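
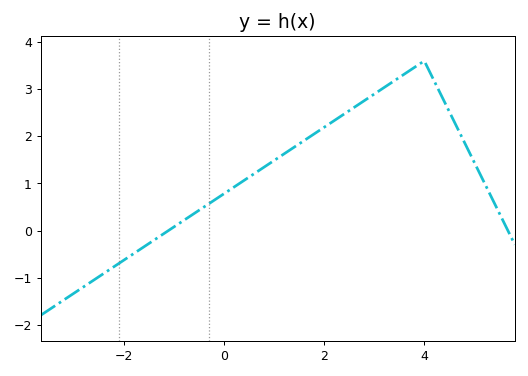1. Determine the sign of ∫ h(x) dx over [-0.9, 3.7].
positive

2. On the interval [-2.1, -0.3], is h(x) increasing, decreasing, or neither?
increasing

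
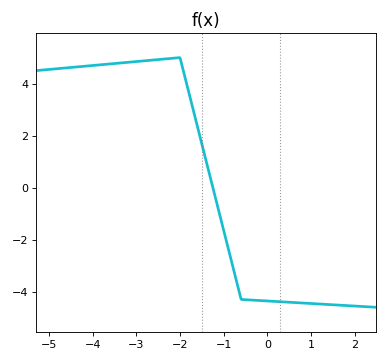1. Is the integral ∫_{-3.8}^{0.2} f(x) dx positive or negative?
positive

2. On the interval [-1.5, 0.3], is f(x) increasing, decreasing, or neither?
decreasing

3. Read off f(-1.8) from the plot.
3.6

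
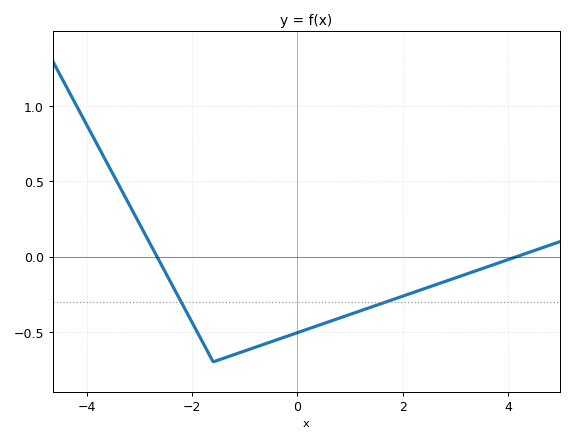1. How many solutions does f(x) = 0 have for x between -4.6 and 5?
2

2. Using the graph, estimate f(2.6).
-0.2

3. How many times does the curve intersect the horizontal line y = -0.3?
2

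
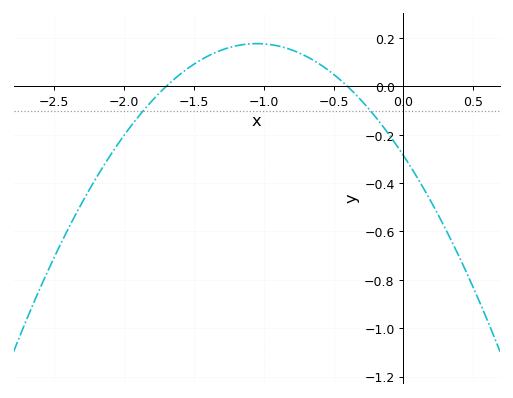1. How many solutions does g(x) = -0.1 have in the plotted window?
2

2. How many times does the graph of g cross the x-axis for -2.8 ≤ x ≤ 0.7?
2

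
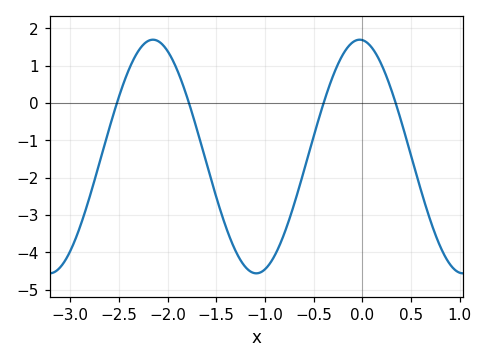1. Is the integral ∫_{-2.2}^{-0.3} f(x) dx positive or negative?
negative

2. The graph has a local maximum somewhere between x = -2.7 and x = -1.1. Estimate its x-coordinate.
-2.2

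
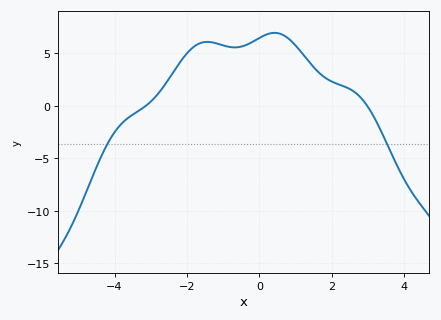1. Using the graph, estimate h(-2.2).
4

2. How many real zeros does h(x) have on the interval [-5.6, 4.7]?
2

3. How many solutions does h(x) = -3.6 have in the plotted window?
2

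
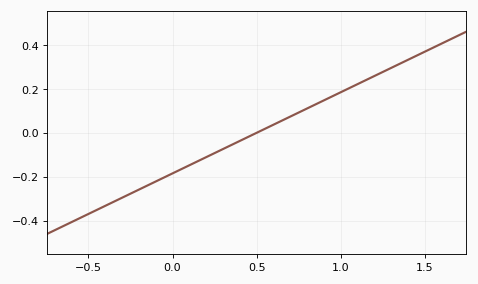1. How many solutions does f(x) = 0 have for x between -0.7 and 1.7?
1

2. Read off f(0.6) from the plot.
0.037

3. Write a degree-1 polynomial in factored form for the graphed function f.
y = 0.37(x - 0.5)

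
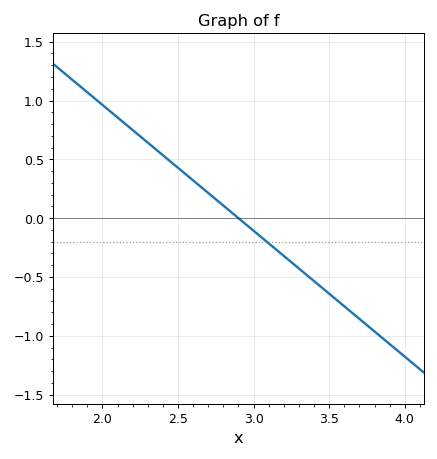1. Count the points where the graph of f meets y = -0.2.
1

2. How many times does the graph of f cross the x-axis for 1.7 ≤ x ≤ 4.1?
1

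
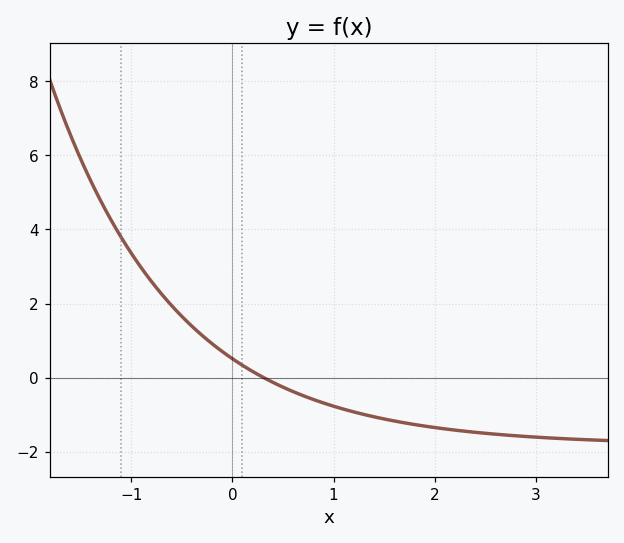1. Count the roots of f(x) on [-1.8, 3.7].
1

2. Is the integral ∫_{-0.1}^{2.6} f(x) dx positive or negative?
negative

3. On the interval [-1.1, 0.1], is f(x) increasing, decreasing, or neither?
decreasing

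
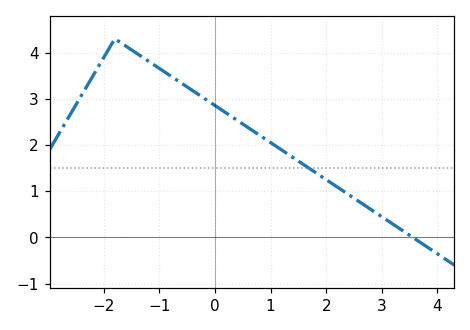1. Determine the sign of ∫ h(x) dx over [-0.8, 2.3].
positive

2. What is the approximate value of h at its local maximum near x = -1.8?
4.3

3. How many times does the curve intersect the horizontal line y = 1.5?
1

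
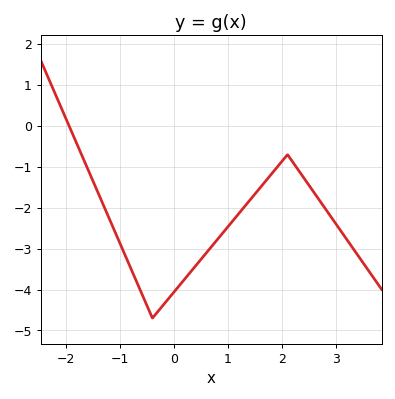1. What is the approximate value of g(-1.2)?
-2.26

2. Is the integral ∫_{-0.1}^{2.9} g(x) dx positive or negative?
negative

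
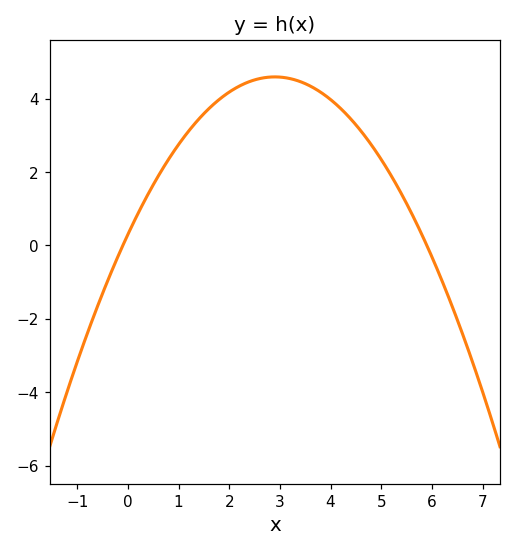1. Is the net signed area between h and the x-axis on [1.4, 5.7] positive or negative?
positive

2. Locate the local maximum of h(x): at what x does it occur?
2.9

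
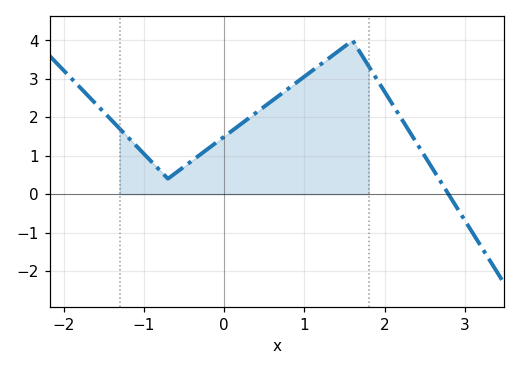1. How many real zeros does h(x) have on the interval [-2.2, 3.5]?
1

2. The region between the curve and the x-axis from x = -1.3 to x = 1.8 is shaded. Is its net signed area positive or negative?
positive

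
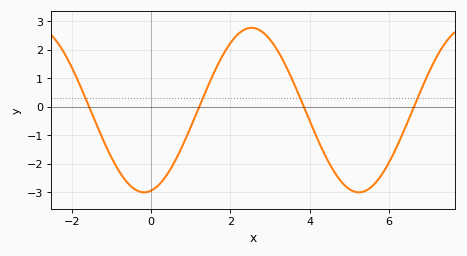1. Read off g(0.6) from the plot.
-1.9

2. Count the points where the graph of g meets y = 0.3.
4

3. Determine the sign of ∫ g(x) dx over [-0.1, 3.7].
positive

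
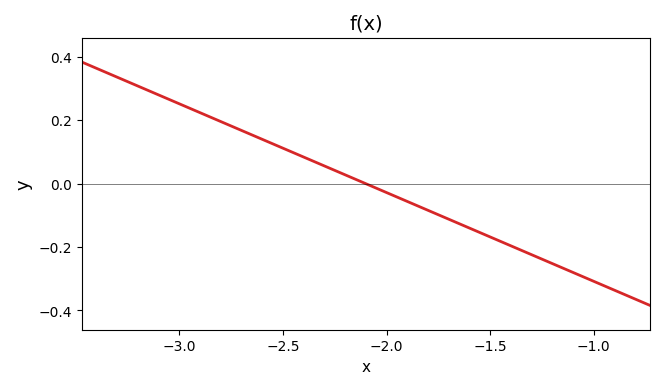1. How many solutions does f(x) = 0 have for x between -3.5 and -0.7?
1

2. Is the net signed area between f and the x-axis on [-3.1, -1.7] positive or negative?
positive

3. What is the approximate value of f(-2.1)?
0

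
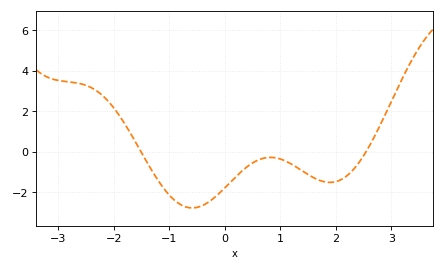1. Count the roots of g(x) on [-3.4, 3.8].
2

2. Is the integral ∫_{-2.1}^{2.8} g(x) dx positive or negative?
negative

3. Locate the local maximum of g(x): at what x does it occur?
0.821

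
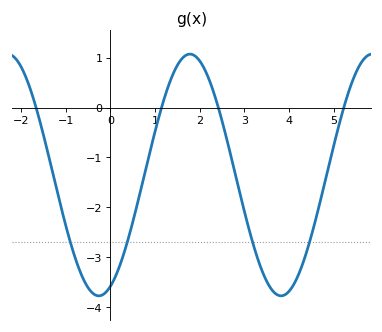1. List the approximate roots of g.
-1.6, 1.2, 2.4, 5.2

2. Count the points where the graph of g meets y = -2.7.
4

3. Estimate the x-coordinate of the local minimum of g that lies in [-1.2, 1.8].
-0.2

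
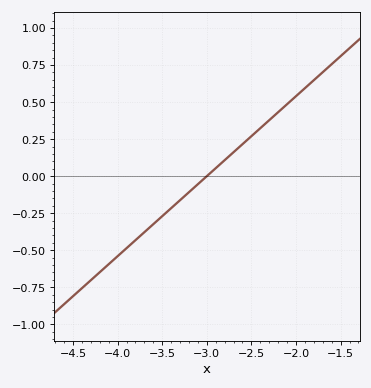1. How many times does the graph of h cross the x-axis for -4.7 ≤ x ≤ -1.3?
1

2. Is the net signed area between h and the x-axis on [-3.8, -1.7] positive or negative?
positive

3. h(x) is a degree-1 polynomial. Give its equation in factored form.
y = 0.54(x + 3)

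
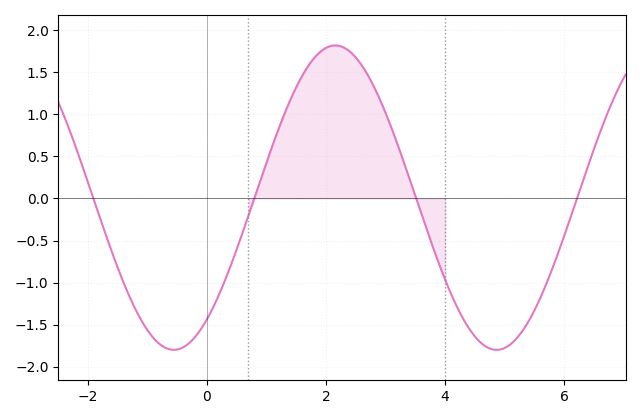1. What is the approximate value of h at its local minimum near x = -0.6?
-1.8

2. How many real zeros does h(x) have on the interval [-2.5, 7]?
4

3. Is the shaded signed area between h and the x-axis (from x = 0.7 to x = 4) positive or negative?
positive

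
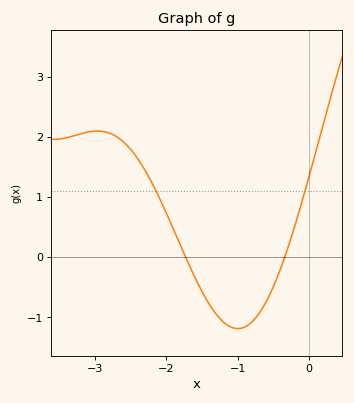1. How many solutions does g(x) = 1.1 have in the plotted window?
2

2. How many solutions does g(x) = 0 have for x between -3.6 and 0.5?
2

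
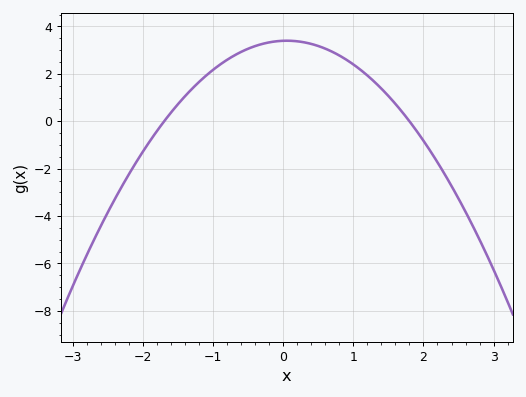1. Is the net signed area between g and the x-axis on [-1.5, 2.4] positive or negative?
positive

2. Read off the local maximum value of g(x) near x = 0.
3.4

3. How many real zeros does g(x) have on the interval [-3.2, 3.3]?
2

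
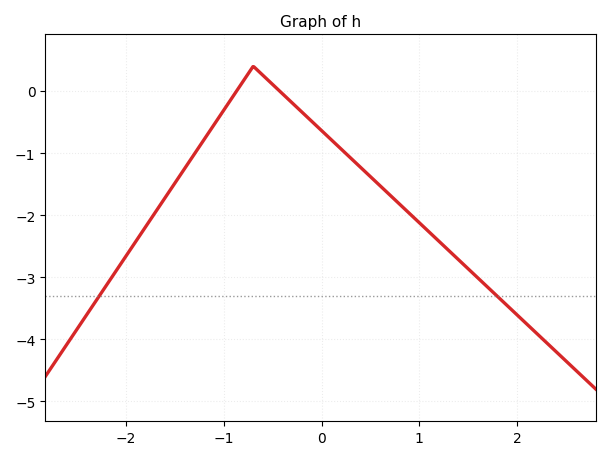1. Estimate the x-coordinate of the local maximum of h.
-0.7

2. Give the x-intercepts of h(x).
-0.9, -0.4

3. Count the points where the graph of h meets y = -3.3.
2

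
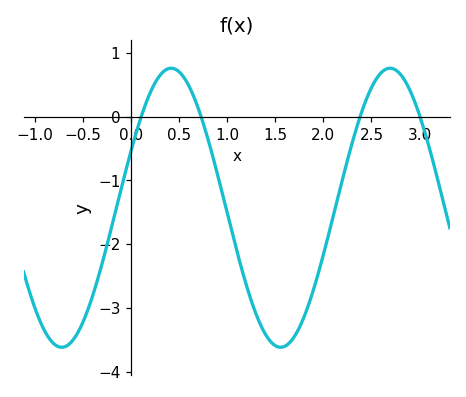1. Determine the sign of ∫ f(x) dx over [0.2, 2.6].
negative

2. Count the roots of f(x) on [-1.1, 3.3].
4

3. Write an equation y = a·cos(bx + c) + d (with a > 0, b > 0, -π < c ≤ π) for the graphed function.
y = 2.19cos(2.76x - 1.15) - 1.43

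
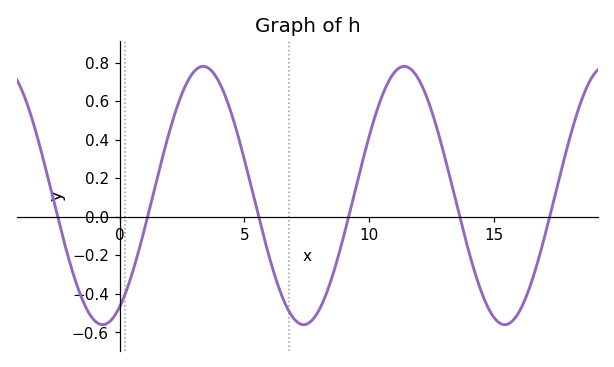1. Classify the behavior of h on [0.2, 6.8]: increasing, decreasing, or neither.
neither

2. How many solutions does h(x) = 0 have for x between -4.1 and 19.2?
6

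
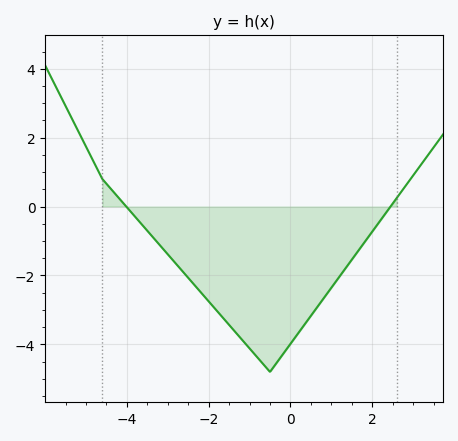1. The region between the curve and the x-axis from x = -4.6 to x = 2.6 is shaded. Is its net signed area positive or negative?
negative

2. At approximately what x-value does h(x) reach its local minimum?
-0.4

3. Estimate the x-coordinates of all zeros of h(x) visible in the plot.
-4, 2.4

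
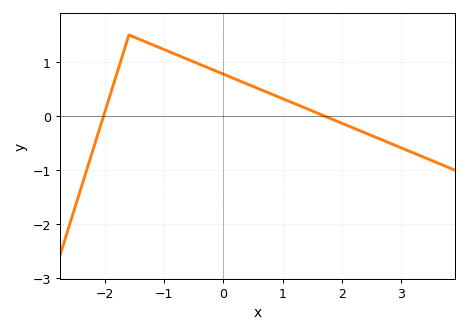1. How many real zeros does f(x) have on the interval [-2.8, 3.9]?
2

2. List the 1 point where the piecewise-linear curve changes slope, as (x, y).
(-1.6, 1.5)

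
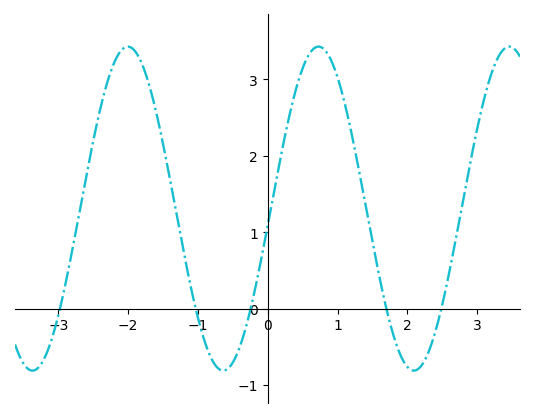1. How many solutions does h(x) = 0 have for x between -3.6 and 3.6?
5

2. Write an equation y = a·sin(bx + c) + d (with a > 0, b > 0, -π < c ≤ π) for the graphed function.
y = 2.12sin(2.3x - 0.1) + 1.31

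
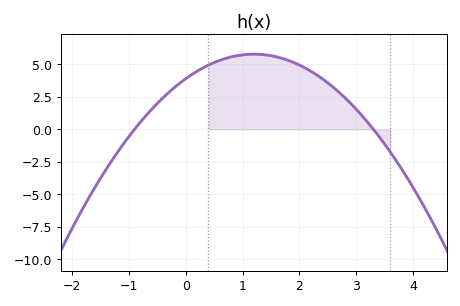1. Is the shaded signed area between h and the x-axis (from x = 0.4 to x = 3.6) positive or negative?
positive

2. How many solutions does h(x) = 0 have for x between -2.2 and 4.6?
2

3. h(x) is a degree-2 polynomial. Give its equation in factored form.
y = -1.31(x + 0.9)(x - 3.3)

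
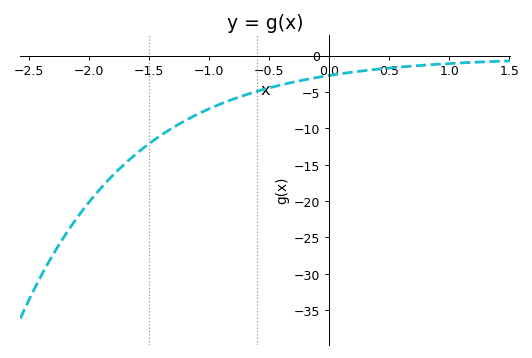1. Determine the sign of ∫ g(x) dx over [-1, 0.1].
negative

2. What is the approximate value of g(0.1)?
-2.5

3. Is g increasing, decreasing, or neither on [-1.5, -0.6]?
increasing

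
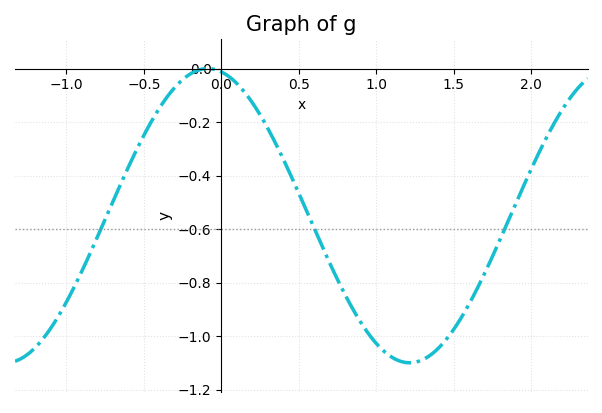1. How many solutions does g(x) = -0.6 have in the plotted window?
3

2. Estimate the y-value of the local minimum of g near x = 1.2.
-1.1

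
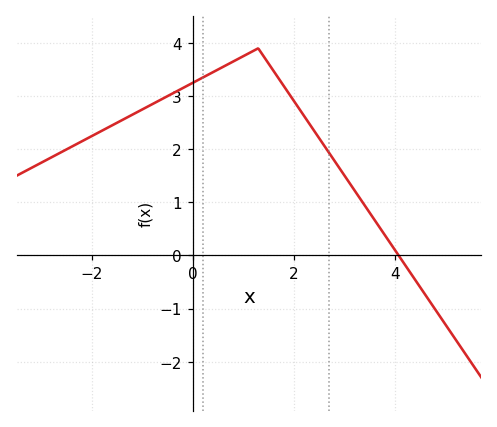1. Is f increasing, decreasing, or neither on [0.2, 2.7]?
neither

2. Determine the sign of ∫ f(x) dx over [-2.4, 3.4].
positive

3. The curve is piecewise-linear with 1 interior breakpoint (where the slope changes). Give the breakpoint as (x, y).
(1.3, 3.9)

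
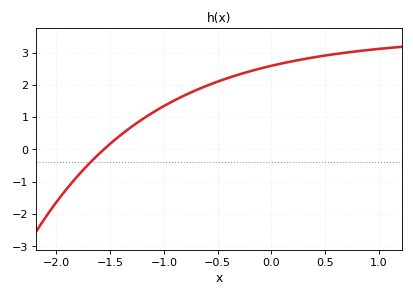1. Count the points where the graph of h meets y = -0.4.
1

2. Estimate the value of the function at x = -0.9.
1.5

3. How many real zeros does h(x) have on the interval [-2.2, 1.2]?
1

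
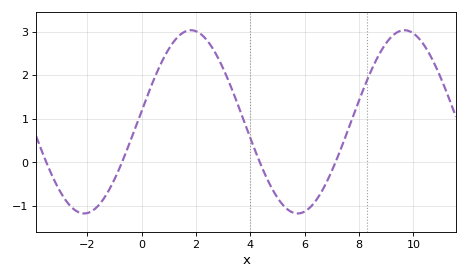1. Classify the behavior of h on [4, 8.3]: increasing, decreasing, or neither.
neither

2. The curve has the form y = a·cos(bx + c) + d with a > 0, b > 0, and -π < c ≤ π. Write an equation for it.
y = 2.1cos(0.8x - 1.5) + 0.93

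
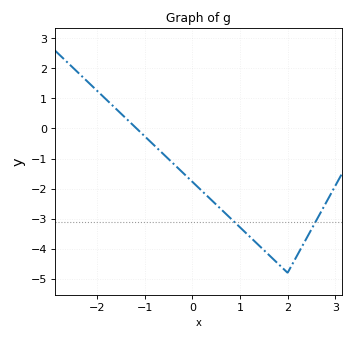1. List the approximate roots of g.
-1.17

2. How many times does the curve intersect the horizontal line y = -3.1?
2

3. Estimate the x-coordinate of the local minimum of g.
2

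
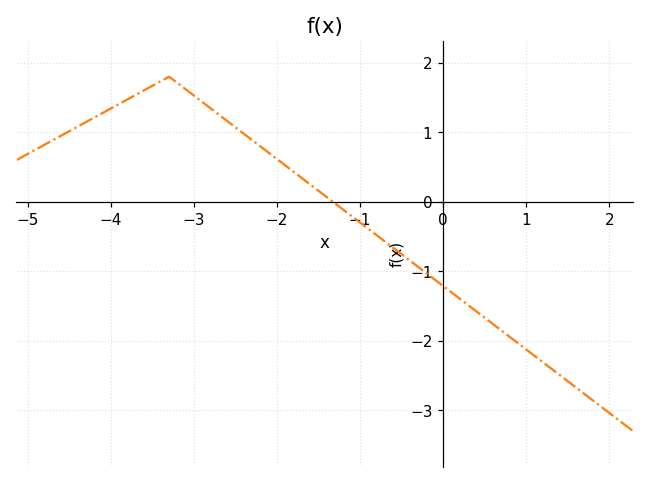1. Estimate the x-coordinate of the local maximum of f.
-3.3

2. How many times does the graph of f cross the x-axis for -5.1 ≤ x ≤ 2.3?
1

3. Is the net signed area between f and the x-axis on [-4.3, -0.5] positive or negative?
positive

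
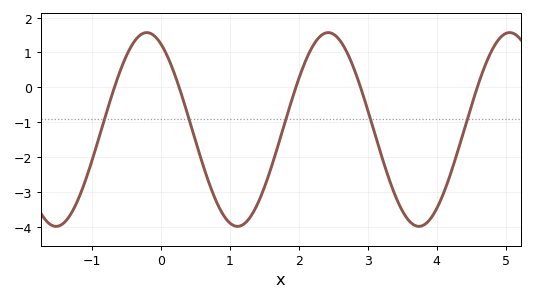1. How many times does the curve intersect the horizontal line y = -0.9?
5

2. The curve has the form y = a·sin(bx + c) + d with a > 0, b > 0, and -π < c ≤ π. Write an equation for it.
y = 2.78sin(2.4x + 2.1) - 1.21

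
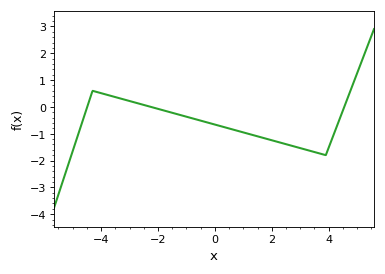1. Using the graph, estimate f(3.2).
-1.6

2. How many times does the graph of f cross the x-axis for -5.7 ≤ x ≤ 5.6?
3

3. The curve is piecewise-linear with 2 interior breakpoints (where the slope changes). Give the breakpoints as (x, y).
(-4.3, 0.6); (3.9, -1.8)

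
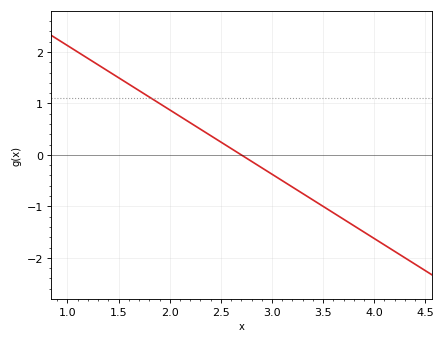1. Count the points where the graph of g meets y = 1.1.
1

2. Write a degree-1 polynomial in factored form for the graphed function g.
y = -1.25(x - 2.7)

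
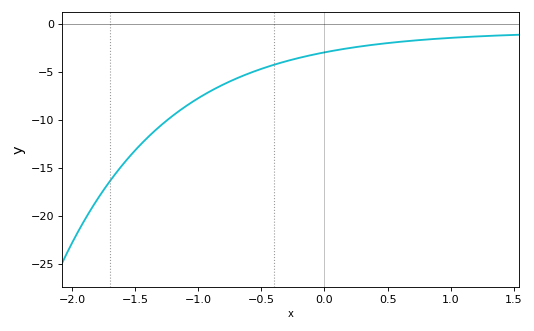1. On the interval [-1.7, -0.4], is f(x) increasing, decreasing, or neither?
increasing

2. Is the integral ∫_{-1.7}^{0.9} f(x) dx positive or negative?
negative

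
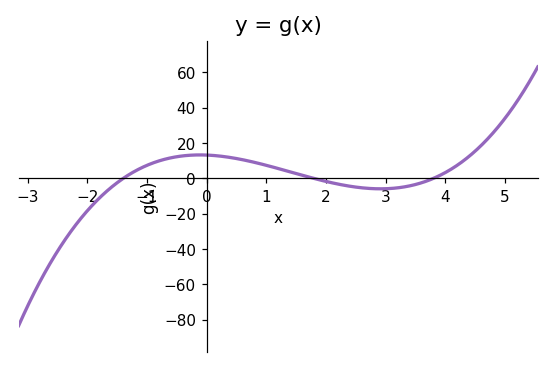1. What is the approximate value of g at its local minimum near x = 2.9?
-5.88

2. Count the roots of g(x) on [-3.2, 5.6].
3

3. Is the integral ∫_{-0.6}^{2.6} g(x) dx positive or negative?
positive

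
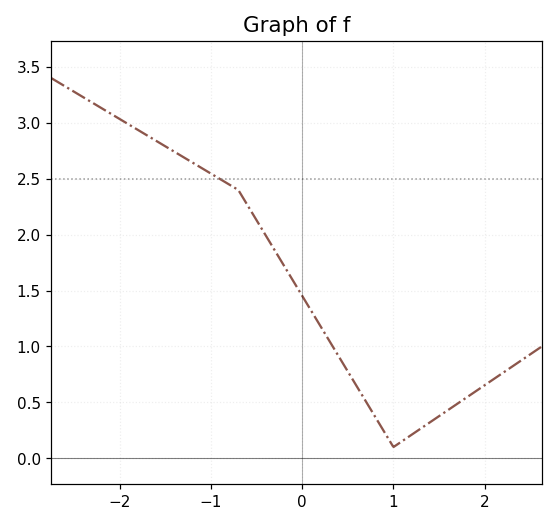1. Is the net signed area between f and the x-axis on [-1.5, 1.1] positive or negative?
positive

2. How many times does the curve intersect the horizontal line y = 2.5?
1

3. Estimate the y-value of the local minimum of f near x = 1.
0.1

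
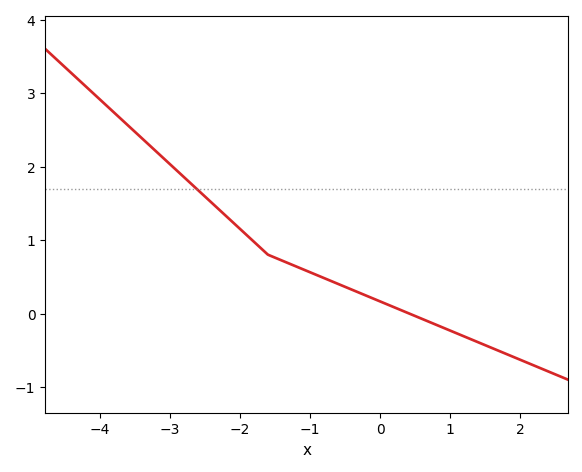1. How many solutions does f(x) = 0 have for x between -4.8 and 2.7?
1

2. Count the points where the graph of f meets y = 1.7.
1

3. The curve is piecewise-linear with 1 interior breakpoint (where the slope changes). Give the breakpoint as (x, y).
(-1.6, 0.8)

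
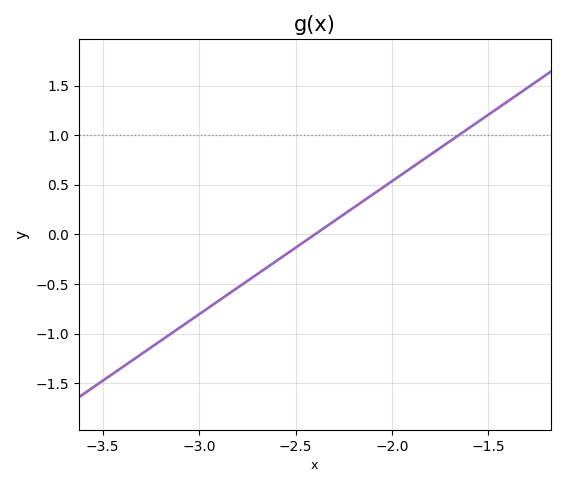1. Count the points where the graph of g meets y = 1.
1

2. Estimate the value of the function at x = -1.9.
0.65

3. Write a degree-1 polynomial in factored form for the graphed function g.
y = 1.34(x + 2.4)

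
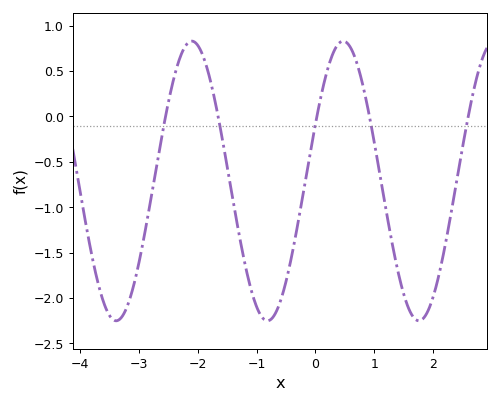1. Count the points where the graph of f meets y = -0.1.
5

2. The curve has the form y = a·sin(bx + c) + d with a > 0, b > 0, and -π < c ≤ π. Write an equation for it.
y = 1.54sin(2.44x + 0.42) - 0.71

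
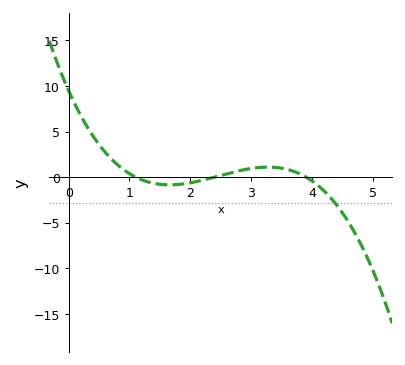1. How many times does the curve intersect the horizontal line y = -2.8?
1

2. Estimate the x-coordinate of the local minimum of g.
1.66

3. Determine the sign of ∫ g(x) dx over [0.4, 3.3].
positive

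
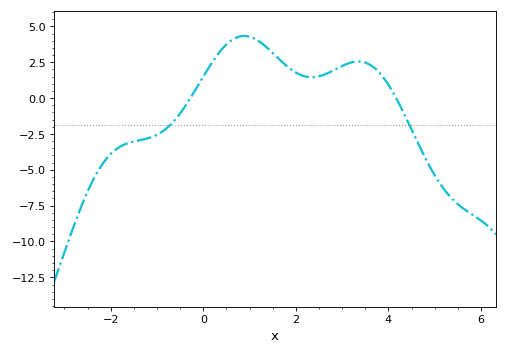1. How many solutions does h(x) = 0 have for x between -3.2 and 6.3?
2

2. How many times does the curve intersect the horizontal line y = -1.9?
2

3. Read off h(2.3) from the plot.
1.4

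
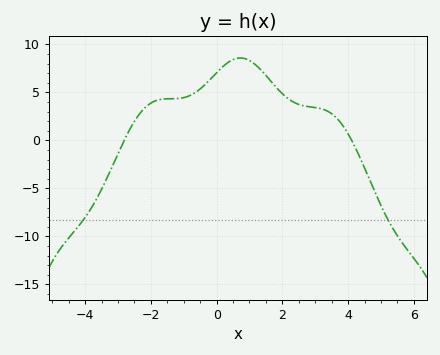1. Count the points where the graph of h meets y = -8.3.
2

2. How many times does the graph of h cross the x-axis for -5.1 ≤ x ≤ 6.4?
2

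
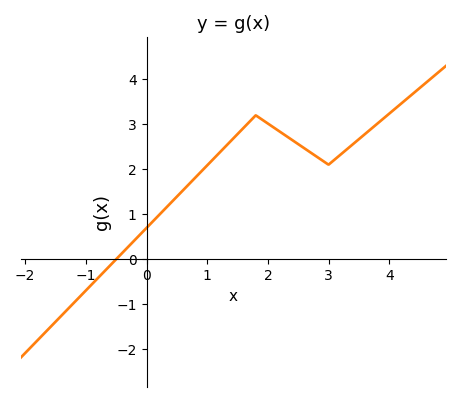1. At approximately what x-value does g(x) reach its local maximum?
1.8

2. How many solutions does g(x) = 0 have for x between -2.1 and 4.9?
1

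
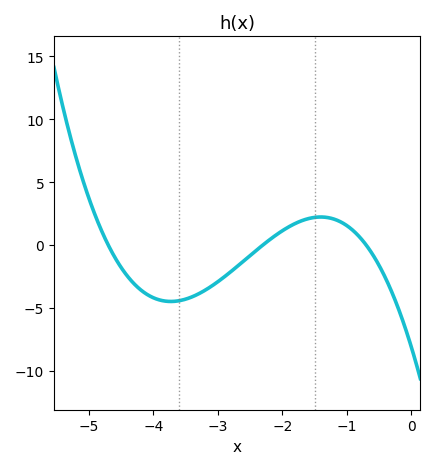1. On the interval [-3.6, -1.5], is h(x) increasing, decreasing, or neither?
increasing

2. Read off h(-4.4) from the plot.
-2.49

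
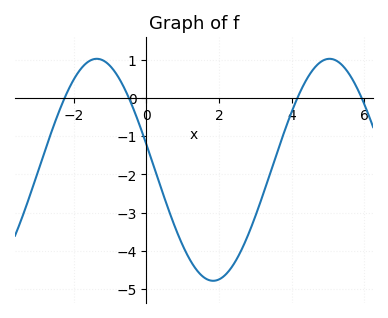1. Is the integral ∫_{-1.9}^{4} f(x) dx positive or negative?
negative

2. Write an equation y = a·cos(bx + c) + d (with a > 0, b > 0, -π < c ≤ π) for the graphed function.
y = 2.91cos(0.98x + 1.34) - 1.88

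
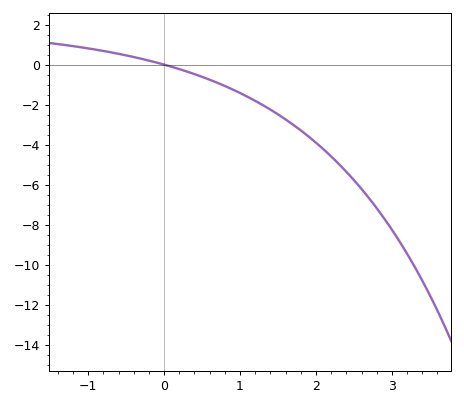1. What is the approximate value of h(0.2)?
-0.214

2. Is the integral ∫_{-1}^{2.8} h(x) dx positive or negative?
negative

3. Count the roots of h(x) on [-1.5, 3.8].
1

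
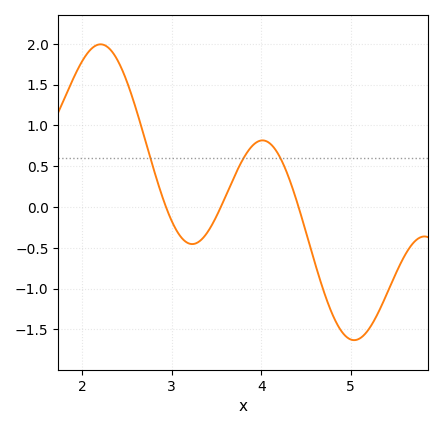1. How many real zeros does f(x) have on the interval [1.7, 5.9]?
3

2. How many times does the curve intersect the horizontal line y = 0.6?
3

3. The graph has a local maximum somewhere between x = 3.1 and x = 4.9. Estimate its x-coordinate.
4.02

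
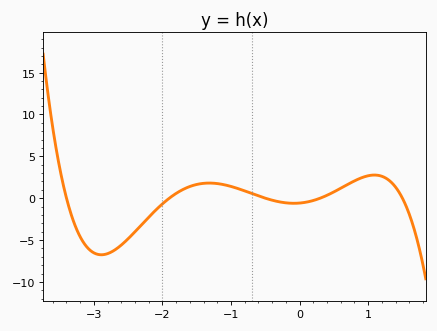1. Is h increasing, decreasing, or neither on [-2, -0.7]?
neither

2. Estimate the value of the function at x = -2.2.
-2.5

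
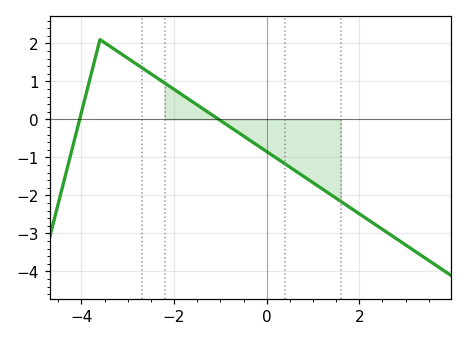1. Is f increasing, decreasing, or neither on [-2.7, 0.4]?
decreasing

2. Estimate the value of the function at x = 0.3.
-1.1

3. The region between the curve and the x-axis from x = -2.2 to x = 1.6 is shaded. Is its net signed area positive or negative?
negative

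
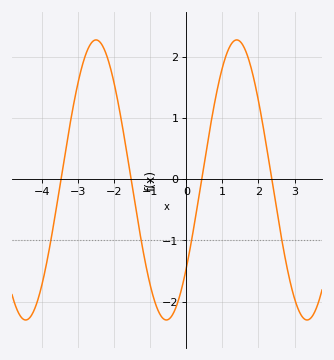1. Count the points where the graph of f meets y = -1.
4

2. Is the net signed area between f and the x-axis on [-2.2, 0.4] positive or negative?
negative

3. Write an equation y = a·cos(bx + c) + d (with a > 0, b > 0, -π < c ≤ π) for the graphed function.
y = 2.29cos(1.61x - 2.25) - 0.01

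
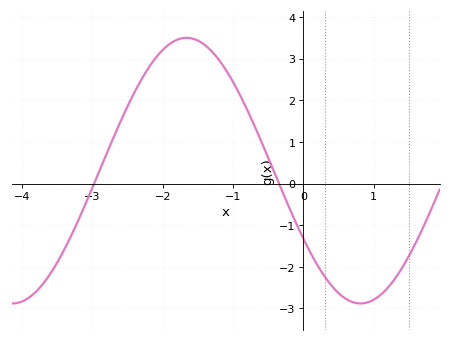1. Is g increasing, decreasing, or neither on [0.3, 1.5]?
neither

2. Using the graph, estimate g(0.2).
-1.96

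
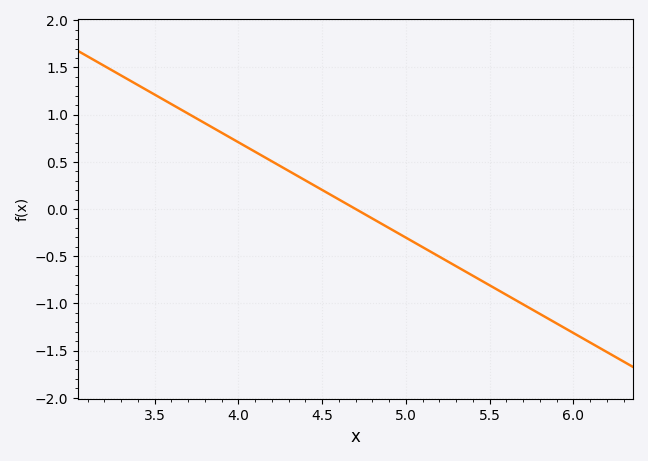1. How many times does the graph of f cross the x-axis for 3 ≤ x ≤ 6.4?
1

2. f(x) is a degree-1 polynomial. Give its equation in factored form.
y = -1.01(x - 4.7)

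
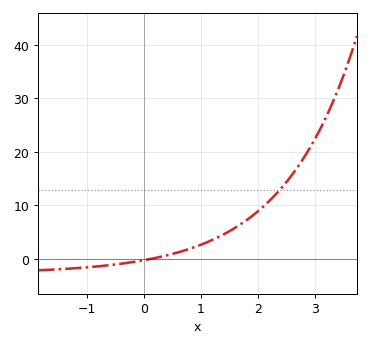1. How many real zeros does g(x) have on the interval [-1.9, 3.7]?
1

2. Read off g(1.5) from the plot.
5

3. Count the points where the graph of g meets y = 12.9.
1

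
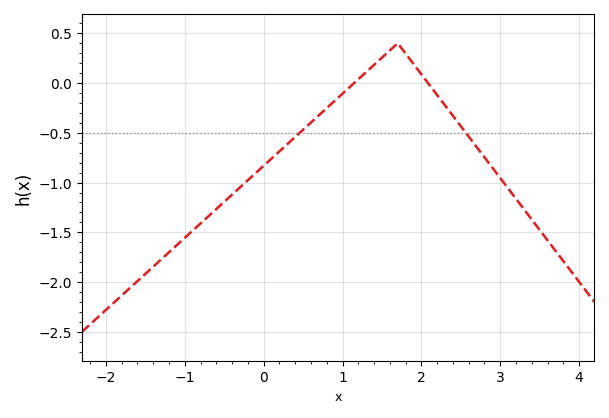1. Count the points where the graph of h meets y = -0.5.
2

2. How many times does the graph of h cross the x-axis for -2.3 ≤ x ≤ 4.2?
2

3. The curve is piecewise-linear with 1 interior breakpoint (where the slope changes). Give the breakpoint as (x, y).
(1.7, 0.4)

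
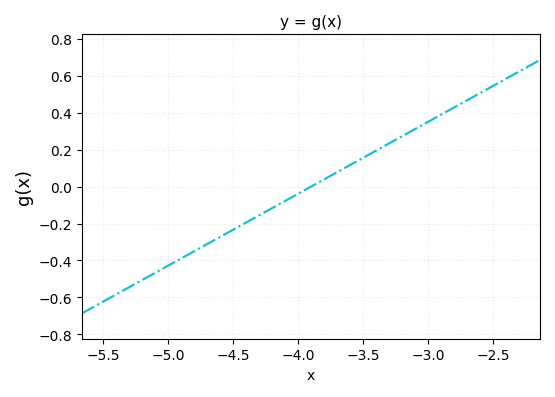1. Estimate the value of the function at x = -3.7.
0.078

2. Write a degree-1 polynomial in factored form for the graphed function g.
y = 0.39(x + 3.9)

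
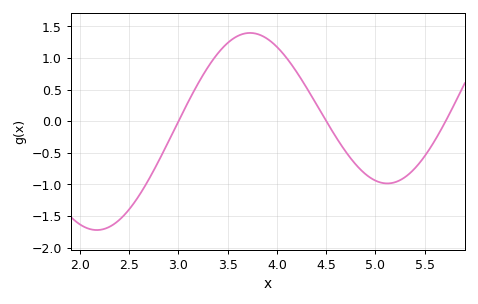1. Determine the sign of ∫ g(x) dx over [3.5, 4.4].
positive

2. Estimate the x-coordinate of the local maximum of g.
3.73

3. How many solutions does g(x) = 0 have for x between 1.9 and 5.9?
3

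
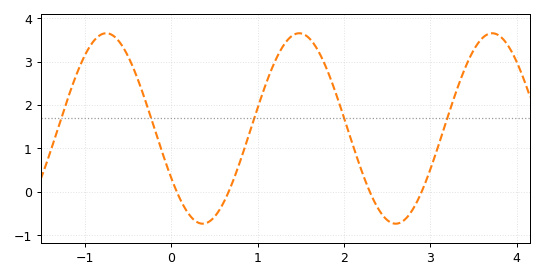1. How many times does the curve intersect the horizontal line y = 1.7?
5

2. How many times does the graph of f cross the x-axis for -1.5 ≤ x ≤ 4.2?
4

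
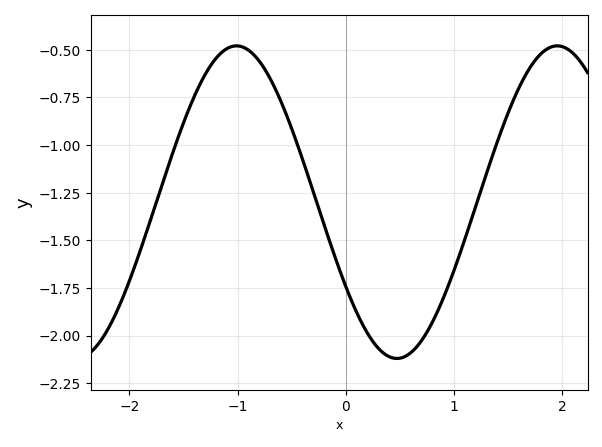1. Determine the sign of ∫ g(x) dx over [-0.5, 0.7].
negative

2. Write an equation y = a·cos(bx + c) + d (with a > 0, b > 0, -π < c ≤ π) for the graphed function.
y = 0.82cos(2.1x + 2.1) - 1.3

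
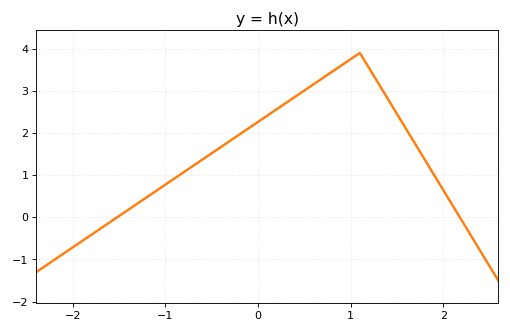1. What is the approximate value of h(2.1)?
0.286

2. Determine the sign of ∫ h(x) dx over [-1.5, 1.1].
positive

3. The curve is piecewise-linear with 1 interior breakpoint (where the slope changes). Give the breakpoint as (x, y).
(1.1, 3.9)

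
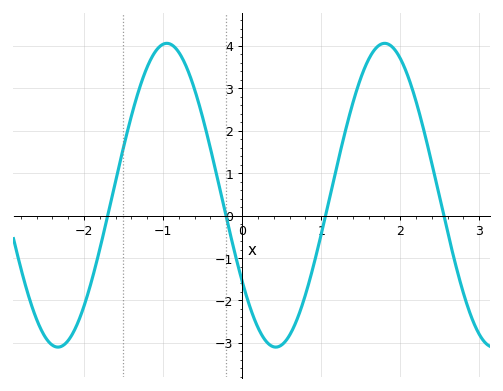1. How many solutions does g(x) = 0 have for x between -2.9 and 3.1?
4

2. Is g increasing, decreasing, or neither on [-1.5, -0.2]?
neither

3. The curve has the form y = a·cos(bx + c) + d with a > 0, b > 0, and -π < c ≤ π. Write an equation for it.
y = 3.58cos(2.3x + 2.2) + 0.48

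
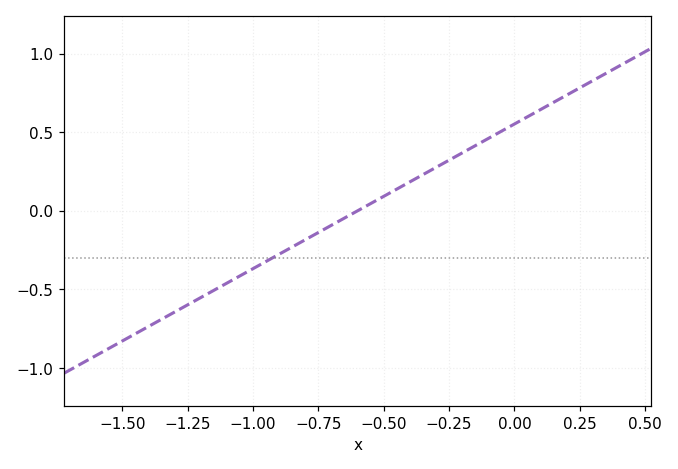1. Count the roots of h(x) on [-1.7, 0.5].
1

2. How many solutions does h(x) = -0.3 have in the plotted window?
1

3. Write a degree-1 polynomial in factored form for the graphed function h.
y = 0.92(x + 0.6)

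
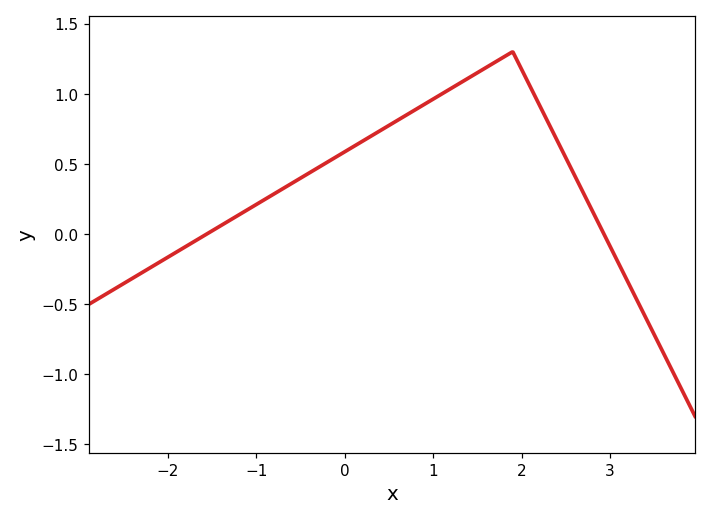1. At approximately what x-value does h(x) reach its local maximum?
1.9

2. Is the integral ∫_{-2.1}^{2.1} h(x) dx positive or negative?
positive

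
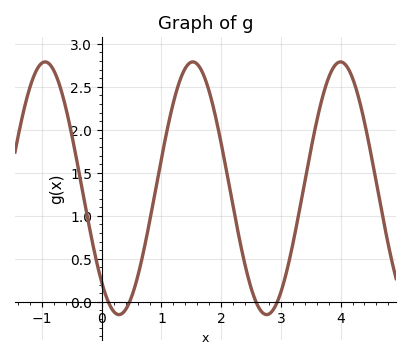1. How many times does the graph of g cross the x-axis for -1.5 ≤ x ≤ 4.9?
4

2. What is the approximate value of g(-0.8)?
2.69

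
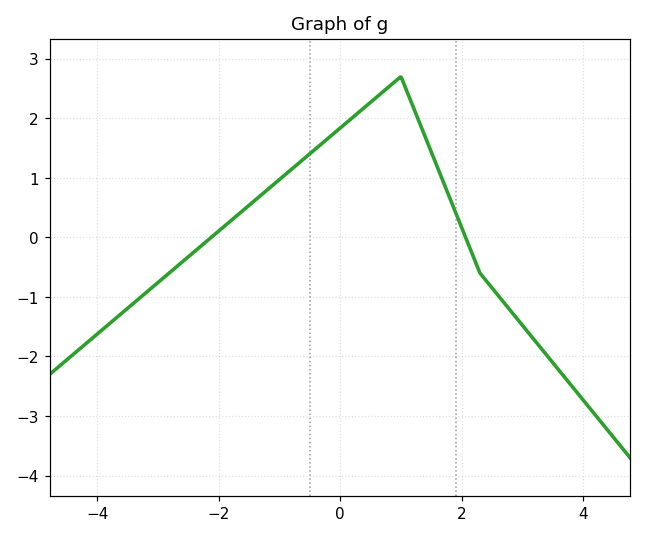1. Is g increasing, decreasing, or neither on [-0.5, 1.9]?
neither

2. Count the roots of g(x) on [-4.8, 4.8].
2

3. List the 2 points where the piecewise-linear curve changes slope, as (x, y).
(1, 2.7); (2.3, -0.6)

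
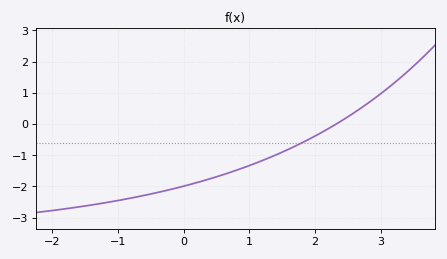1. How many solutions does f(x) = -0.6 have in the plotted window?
1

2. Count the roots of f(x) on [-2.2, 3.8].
1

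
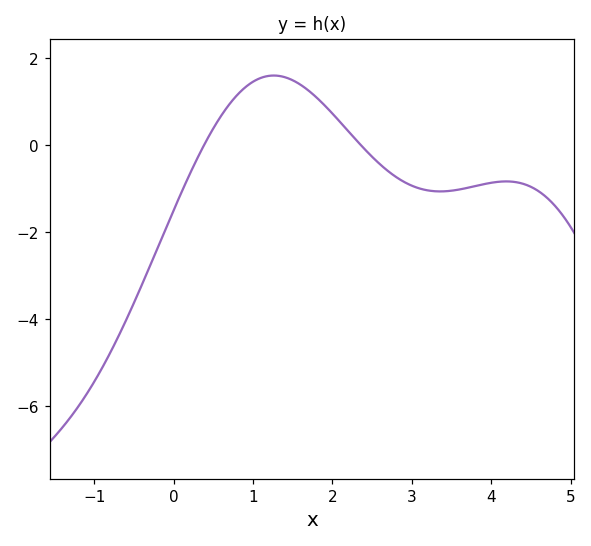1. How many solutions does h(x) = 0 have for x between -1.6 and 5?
2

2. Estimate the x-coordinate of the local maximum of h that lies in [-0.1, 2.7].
1.3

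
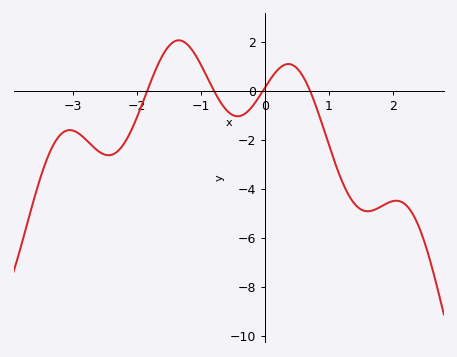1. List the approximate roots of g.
-1.84, -0.801, -0.032, 0.702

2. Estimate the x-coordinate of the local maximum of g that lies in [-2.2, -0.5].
-1.35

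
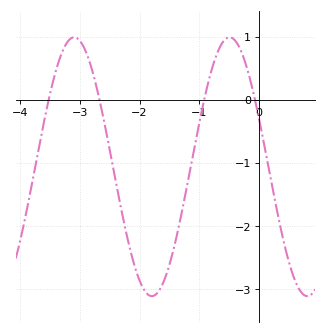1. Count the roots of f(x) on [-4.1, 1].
4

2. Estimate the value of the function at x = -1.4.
-2.3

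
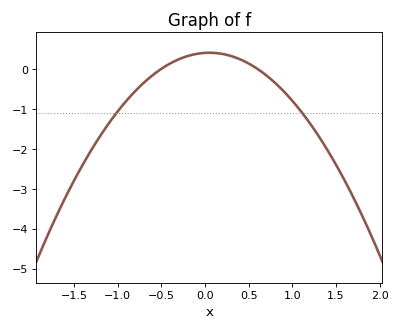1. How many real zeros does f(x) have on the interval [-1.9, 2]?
2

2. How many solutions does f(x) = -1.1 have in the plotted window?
2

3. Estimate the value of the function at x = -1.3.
-2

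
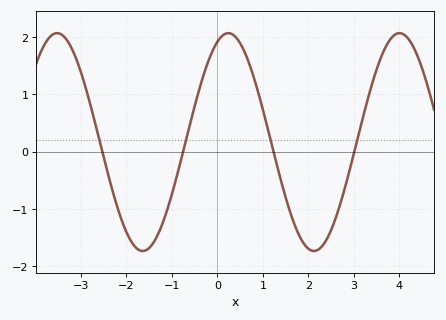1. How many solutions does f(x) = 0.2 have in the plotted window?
4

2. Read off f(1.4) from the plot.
-0.5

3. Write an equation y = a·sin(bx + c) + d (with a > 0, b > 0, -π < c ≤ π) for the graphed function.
y = 1.9sin(1.7x + 1.2) + 0.17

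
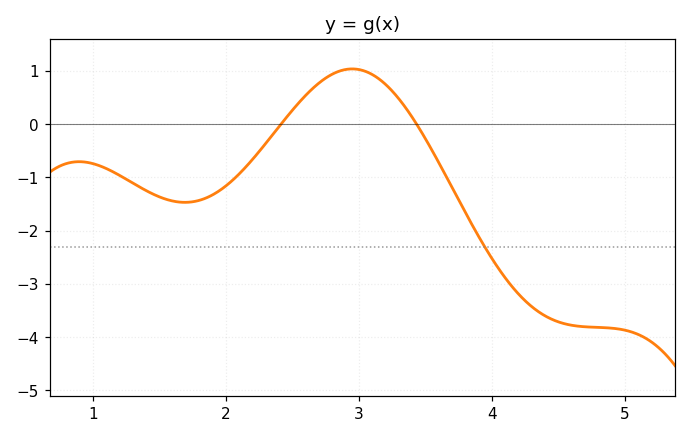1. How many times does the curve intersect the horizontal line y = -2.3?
1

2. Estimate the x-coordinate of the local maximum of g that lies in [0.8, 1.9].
0.894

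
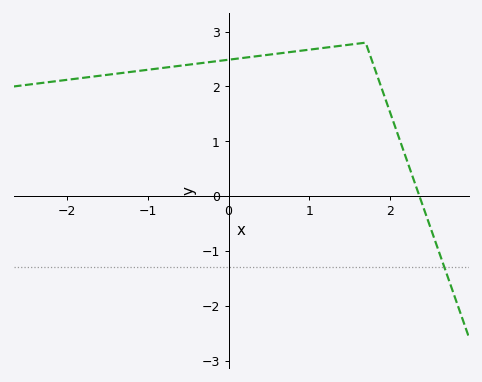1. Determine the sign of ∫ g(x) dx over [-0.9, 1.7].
positive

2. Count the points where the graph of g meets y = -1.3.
1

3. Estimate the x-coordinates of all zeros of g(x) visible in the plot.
2.37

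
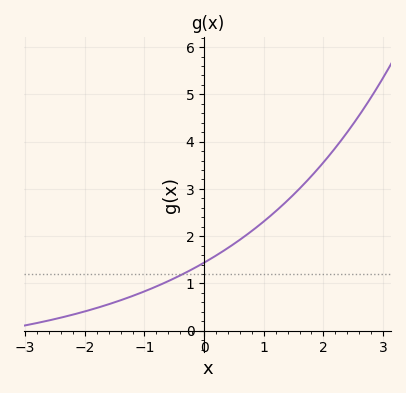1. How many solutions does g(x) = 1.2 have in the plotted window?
1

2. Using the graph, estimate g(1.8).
3.3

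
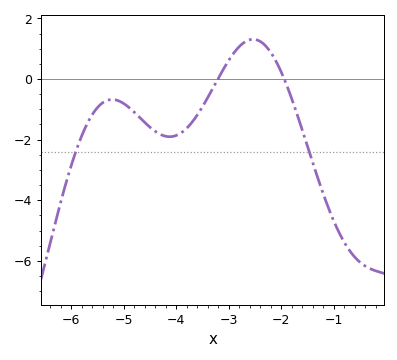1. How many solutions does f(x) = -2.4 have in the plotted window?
2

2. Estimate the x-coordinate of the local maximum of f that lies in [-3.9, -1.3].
-2.54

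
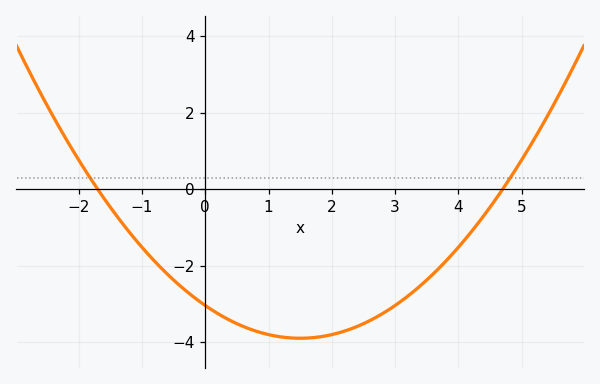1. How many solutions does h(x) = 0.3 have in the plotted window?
2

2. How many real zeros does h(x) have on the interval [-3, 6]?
2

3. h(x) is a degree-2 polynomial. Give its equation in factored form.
y = 0.38(x + 1.7)(x - 4.7)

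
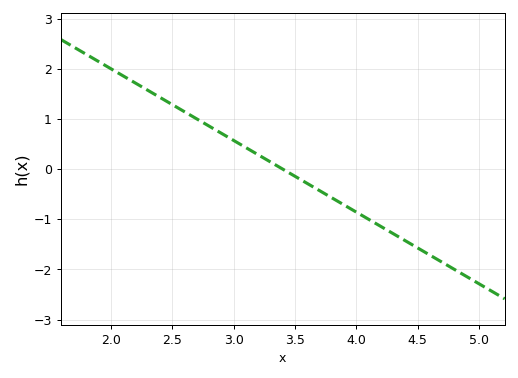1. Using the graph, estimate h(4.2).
-1.1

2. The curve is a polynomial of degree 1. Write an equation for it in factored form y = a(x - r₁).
y = -1.43(x - 3.4)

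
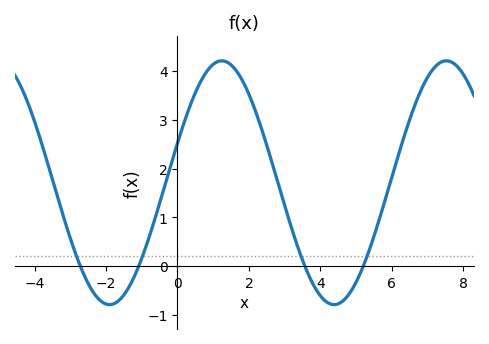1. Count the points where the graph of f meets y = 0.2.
4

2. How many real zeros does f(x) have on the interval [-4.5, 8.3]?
4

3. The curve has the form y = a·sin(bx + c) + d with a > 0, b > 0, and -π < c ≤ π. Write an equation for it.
y = 2.5sin(1x + 0.33) + 1.71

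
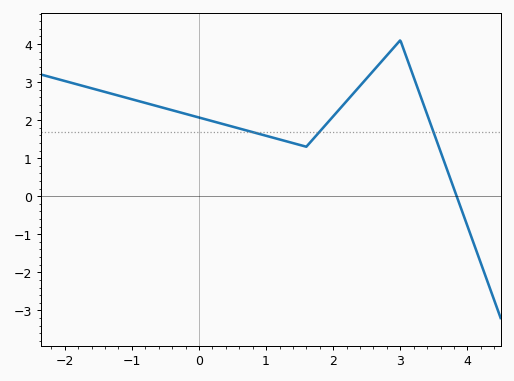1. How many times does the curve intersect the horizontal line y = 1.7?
3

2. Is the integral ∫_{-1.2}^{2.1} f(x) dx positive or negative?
positive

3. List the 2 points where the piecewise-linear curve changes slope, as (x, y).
(1.6, 1.3); (3, 4.1)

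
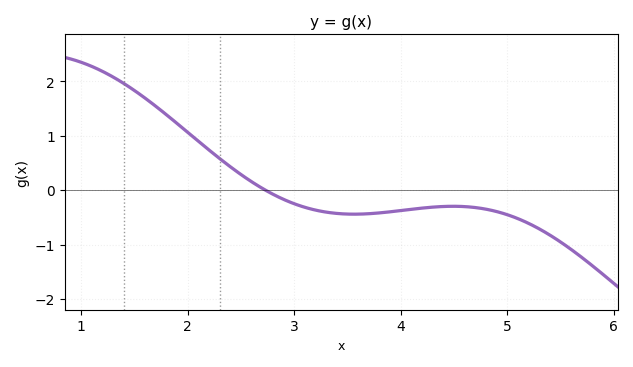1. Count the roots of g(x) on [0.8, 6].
1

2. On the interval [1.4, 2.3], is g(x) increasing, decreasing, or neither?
decreasing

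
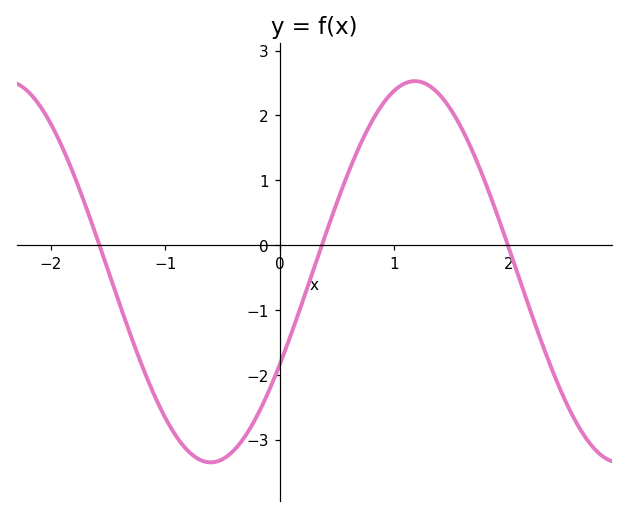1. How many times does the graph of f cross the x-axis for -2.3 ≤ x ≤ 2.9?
3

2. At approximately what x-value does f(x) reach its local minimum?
-0.6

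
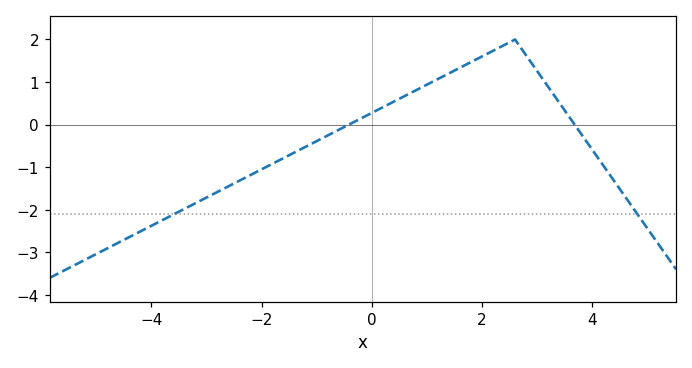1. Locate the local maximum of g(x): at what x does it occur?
2.6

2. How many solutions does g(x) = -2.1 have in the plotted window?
2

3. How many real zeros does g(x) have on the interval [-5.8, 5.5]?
2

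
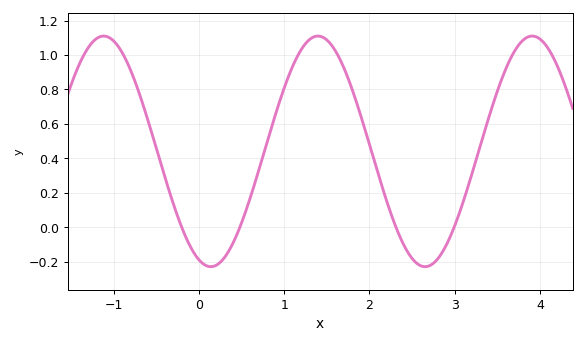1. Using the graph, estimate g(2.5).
-0.181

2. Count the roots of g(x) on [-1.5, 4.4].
4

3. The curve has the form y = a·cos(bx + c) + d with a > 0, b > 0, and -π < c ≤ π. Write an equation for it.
y = 0.67cos(2.5x + 2.79) + 0.44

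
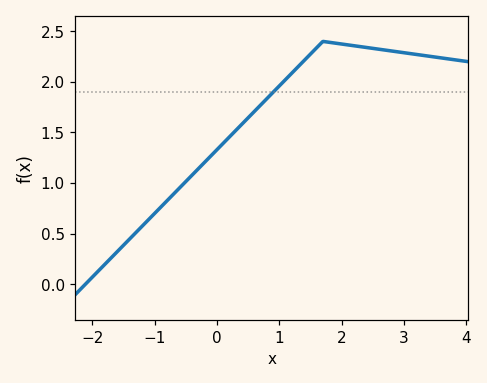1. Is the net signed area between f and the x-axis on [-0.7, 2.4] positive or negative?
positive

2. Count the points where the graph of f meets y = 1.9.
1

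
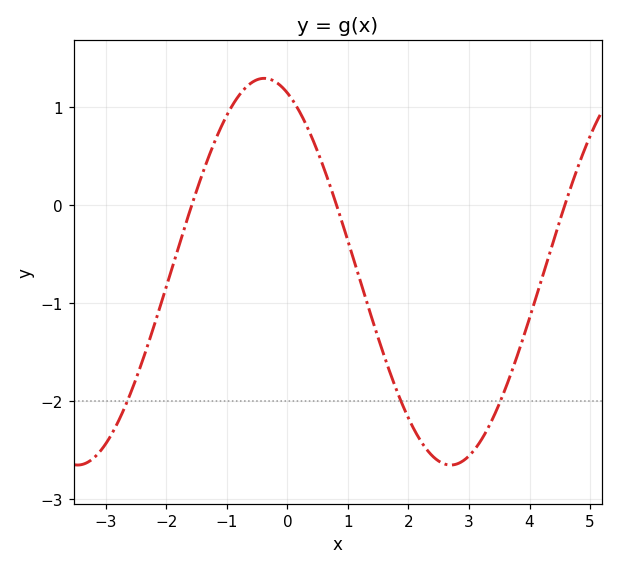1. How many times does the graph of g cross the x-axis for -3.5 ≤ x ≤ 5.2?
3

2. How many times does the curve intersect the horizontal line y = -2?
3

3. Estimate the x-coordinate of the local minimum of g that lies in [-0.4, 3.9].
2.6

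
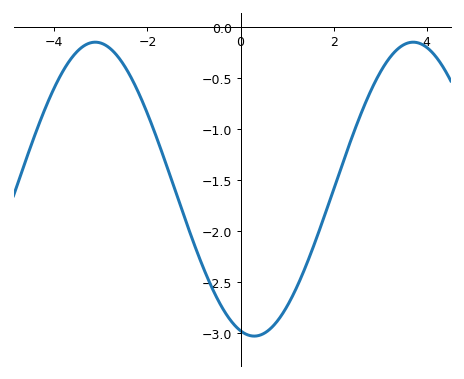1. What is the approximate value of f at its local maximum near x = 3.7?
-0.15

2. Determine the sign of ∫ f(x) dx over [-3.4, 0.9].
negative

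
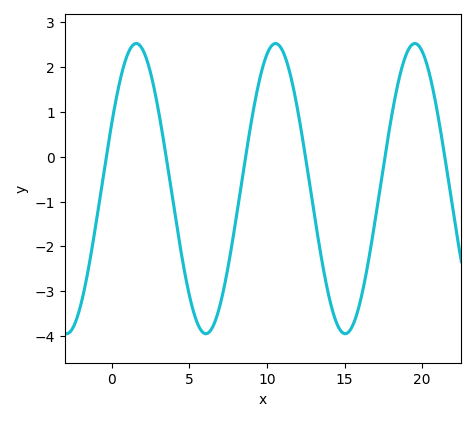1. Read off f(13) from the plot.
-1.18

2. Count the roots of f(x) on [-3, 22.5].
6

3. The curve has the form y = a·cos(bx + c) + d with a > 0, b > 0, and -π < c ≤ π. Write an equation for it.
y = 3.24cos(0.7x - 1.1) - 0.71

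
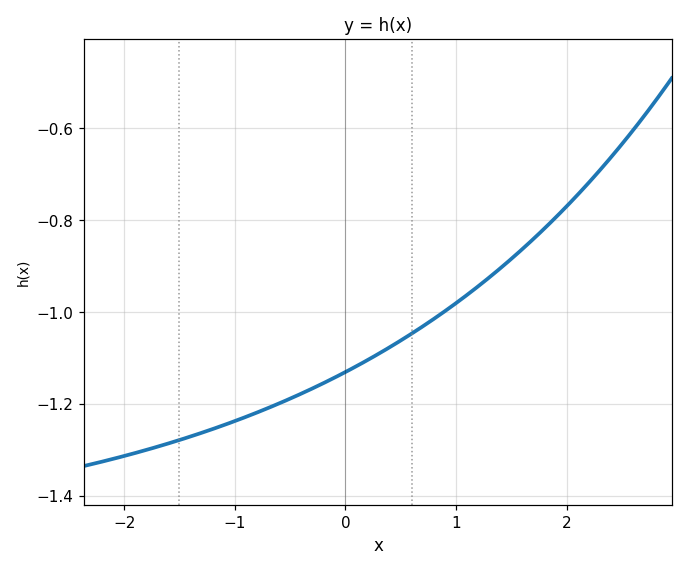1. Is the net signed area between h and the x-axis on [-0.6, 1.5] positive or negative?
negative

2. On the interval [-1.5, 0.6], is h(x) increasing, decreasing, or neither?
increasing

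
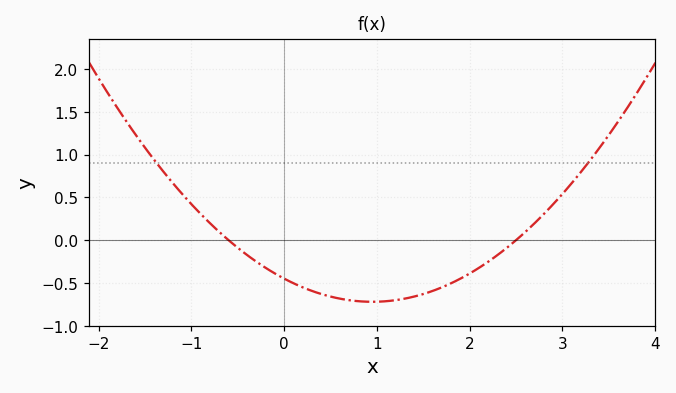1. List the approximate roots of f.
-0.6, 2.5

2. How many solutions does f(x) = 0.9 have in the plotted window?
2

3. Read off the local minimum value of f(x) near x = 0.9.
-0.721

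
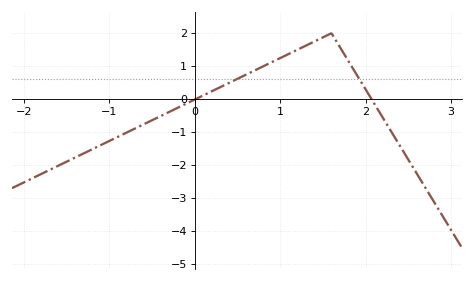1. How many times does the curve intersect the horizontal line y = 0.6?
2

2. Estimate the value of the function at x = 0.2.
0.239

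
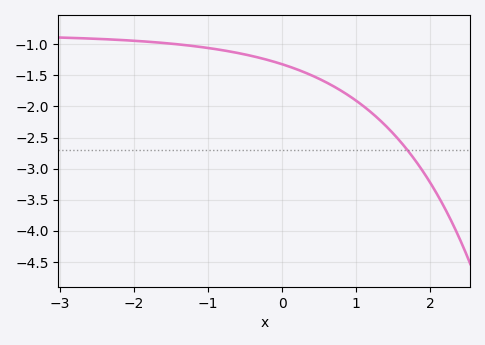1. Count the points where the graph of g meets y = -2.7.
1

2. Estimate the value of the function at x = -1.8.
-0.959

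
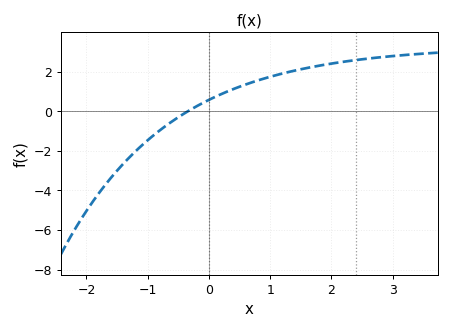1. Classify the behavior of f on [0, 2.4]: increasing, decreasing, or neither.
increasing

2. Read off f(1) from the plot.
1.75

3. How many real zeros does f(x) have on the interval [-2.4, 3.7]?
1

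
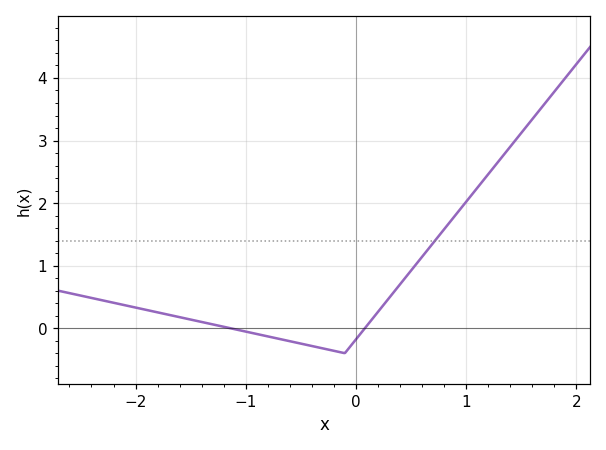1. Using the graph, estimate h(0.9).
1.8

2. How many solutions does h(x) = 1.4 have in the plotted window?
1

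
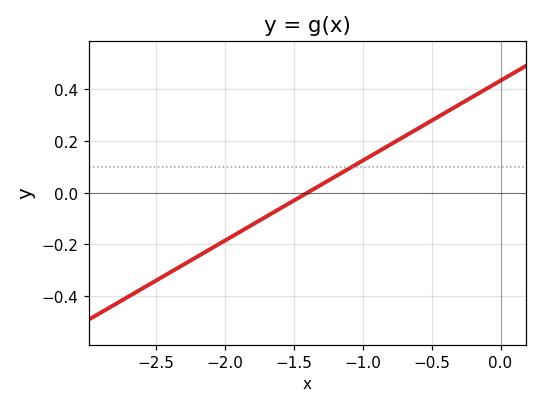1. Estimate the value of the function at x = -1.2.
0.06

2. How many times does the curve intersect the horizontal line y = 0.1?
1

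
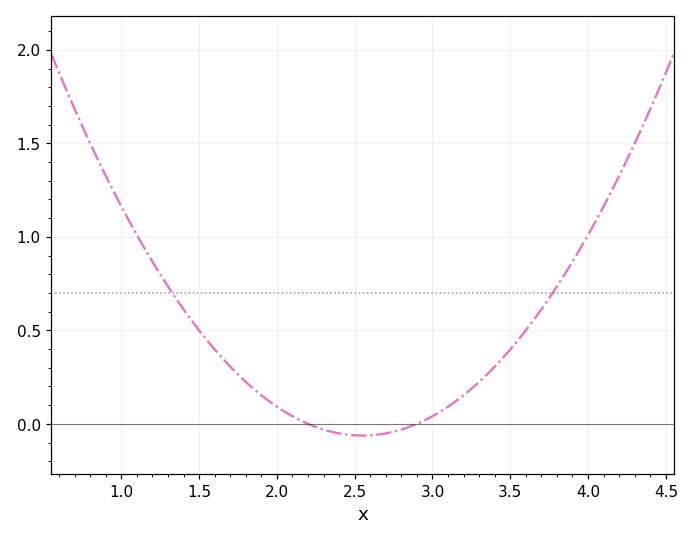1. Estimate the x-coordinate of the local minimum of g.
2.5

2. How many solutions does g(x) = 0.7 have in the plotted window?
2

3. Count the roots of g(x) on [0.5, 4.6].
2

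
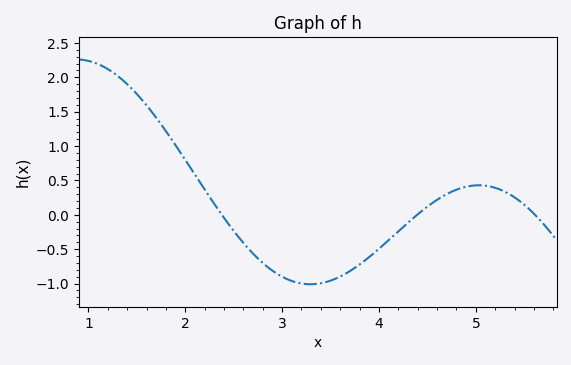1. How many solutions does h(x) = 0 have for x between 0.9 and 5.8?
3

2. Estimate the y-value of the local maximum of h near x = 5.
0.429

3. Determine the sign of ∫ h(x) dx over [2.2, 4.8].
negative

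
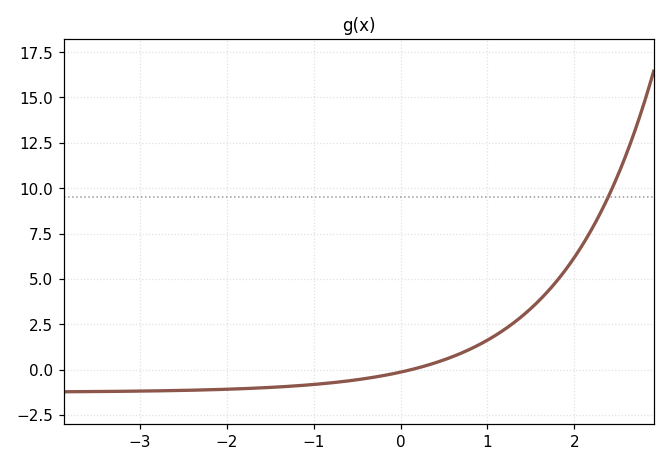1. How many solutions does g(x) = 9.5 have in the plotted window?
1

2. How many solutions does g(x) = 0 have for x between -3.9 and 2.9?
1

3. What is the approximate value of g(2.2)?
7.72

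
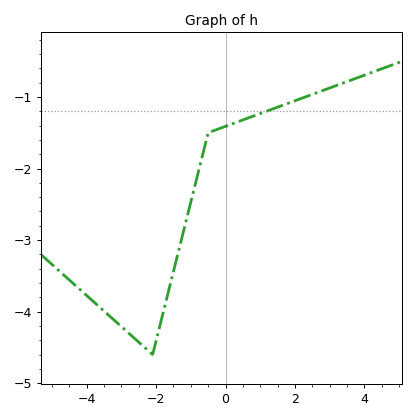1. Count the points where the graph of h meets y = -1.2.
1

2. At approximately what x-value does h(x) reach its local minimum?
-2.1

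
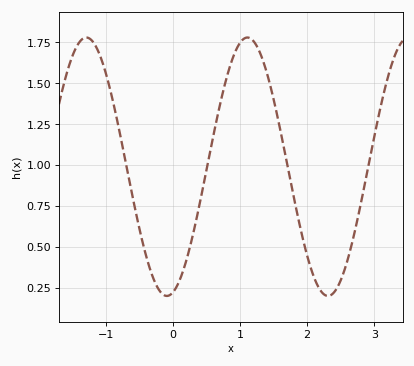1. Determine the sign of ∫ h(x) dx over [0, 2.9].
positive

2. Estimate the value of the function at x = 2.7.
0.578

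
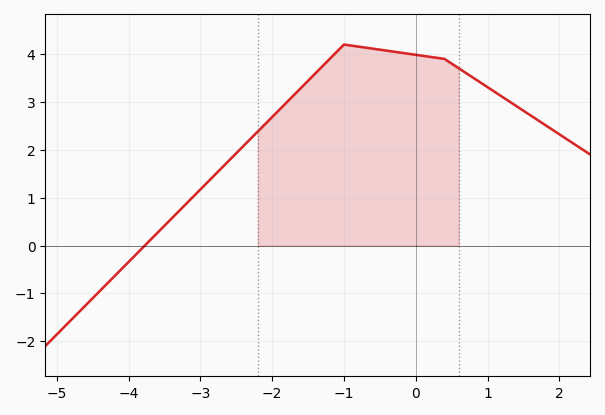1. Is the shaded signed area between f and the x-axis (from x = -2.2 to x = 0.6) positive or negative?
positive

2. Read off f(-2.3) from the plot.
2.23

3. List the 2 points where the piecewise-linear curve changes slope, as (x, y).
(-1, 4.2); (0.4, 3.9)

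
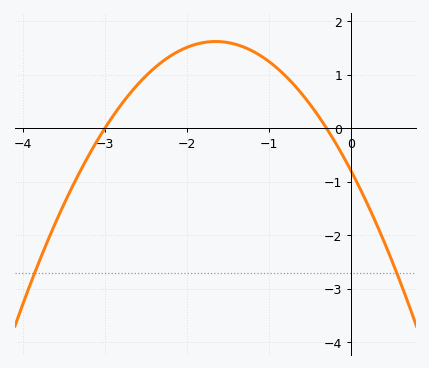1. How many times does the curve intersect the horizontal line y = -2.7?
2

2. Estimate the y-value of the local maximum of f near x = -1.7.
1.6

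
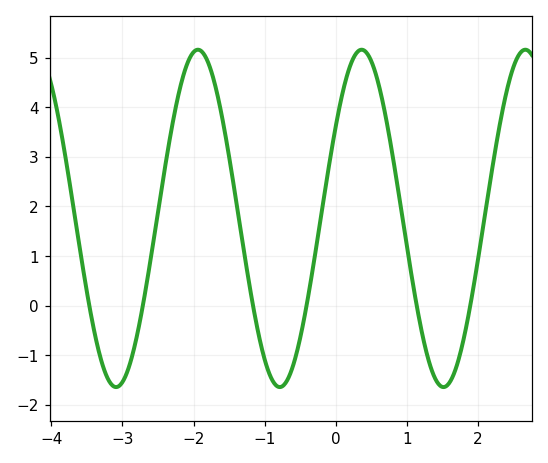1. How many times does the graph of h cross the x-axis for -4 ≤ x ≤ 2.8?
6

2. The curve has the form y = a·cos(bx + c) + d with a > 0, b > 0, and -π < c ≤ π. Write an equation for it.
y = 3.4cos(2.7x - 0.99) + 1.76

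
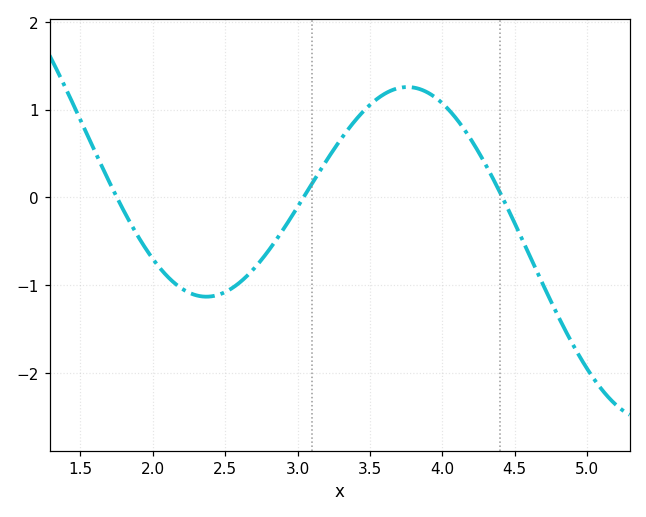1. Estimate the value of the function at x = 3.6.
1.2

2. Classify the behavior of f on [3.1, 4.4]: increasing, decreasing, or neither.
neither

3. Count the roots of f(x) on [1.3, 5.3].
3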